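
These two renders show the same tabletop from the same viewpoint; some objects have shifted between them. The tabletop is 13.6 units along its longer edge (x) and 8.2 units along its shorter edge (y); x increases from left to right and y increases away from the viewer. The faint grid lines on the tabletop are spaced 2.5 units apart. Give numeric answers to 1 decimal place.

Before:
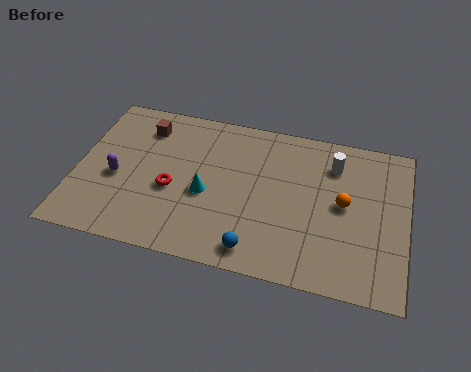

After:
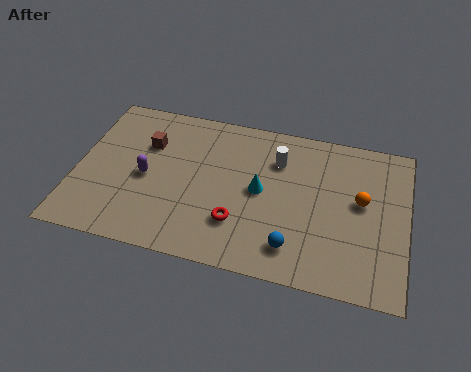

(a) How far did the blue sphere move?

1.6

The blue sphere moved from about (7.6, 1.1) to (9.1, 1.6), a distance of √(1.5² + 0.5²) ≈ 1.6.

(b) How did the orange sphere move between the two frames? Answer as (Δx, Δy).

(0.7, 0.3)

The orange sphere was at about (11.0, 4.3) and moved to about (11.7, 4.6).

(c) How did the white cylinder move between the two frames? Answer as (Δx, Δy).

(-2.3, -0.3)

The white cylinder started near (10.5, 6.3) and ended near (8.2, 6.0).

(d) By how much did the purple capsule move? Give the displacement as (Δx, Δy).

(1.2, 0.3)

The purple capsule started near (1.7, 3.5) and ended near (2.9, 3.8).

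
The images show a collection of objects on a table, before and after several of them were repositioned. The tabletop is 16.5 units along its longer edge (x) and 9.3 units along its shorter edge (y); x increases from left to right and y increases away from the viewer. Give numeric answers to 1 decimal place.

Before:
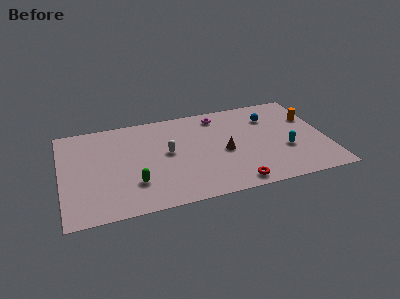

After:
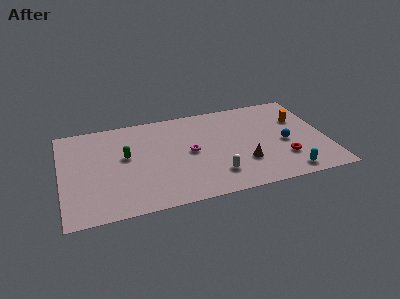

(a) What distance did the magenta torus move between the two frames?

3.8

From (10.0, 7.9) to (8.0, 4.7), the magenta torus covered √(2.0² + 3.2²) ≈ 3.8 units.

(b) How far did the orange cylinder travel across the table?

0.7

The orange cylinder was near (15.7, 6.2) before and (15.0, 6.2) after, so it travelled √(0.7² + 0.0²) ≈ 0.7 units.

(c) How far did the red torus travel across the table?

3.6

The red torus was near (10.5, 1.0) before and (13.7, 2.6) after, so it travelled √(3.2² + 1.6²) ≈ 3.6 units.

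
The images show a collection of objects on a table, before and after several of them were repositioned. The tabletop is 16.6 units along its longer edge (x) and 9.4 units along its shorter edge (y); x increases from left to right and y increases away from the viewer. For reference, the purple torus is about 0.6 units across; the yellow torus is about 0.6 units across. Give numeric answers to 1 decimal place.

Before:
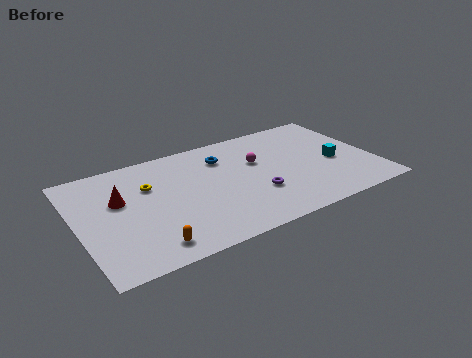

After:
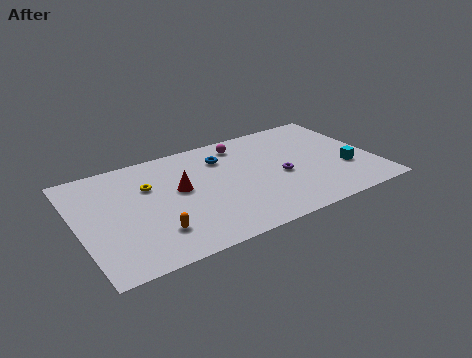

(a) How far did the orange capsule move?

1.0

The orange capsule was near (3.5, 1.4) before and (3.9, 2.3) after, so it travelled √(0.4² + 0.9²) ≈ 1.0 units.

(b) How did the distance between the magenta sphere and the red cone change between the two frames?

-3.1

Before: roughly 7.8 units apart; after: 4.7. That's 3.1 units closer together.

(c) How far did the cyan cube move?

1.0

From (14.4, 4.1) to (14.9, 3.2), the cyan cube covered √(0.5² + 0.9²) ≈ 1.0 units.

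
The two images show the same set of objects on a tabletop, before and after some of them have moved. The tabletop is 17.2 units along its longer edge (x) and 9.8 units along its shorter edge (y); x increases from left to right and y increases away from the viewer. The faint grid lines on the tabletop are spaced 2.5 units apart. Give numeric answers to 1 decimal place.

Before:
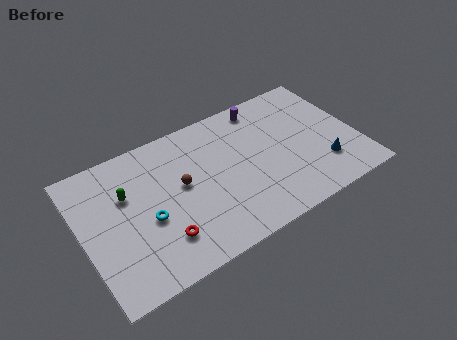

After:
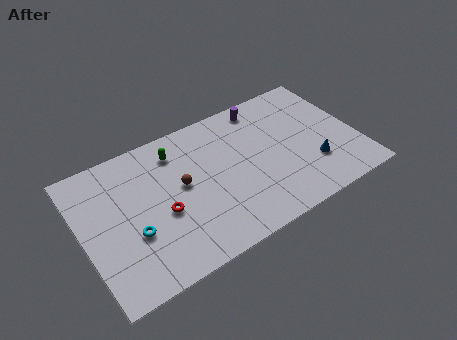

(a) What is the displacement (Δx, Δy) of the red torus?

(0.3, 1.7)

From the two frames, the red torus sits at roughly (4.5, 2.4) before and (4.8, 4.1) after.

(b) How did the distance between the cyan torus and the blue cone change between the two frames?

+0.3

They were about 11.0 units apart before and 11.3 after — 0.3 units further apart.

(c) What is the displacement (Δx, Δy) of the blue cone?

(-0.6, 0.3)

The blue cone was at about (14.8, 2.6) and moved to about (14.2, 2.9).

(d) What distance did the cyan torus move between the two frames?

1.1

The cyan torus was near (3.9, 4.1) before and (2.9, 3.6) after, so it travelled √(1.0² + 0.5²) ≈ 1.1 units.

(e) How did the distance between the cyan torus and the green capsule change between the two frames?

+2.9

The distance was about 2.5 in the first image and 5.4 in the second, so they moved 2.9 units further apart.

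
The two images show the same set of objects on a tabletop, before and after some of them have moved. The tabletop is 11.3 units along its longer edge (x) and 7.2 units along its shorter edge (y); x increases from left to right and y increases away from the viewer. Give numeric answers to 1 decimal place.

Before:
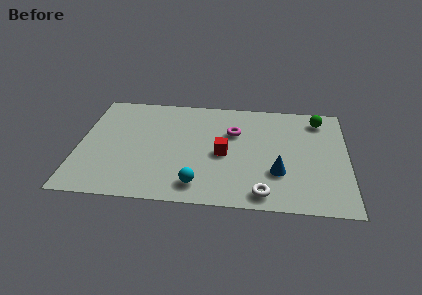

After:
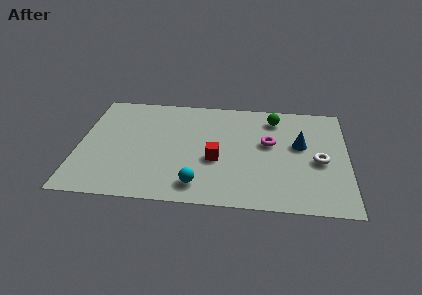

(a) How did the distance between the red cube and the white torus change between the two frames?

+1.4

The distance was about 2.9 in the first image and 4.3 in the second, so they moved 1.4 units further apart.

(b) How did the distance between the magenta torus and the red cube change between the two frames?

+1.0

The distance was about 1.6 in the first image and 2.6 in the second, so they moved 1.0 units further apart.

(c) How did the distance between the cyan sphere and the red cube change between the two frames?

-0.5

They were about 2.3 units apart before and 1.8 after — 0.5 units closer together.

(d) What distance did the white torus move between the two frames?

3.3

The white torus was near (7.8, 0.9) before and (10.1, 3.2) after, so it travelled √(2.3² + 2.3²) ≈ 3.3 units.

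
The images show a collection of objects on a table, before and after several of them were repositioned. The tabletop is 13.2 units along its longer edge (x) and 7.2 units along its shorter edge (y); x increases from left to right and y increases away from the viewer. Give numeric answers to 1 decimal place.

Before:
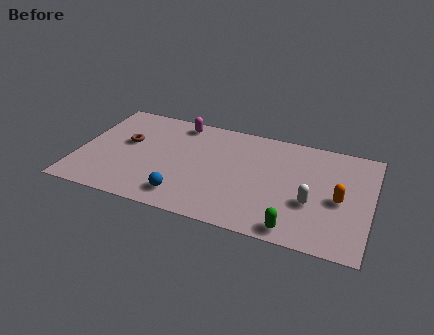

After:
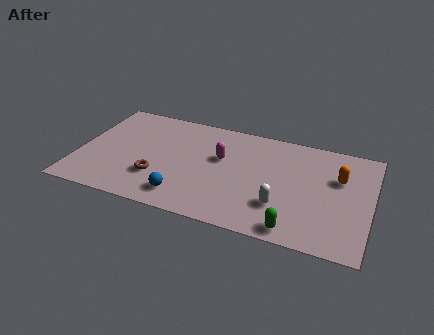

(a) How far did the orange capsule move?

1.4

From (11.8, 3.3) to (11.7, 4.7), the orange capsule covered √(0.1² + 1.4²) ≈ 1.4 units.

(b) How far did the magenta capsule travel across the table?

2.8

The magenta capsule moved from about (4.3, 6.3) to (6.4, 4.4), a distance of √(2.1² + 1.9²) ≈ 2.8.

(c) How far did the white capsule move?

1.4

The white capsule moved from about (10.6, 2.7) to (9.3, 2.1), a distance of √(1.3² + 0.6²) ≈ 1.4.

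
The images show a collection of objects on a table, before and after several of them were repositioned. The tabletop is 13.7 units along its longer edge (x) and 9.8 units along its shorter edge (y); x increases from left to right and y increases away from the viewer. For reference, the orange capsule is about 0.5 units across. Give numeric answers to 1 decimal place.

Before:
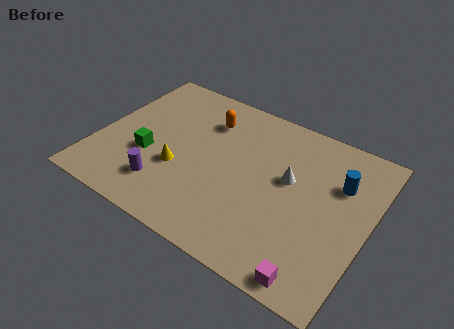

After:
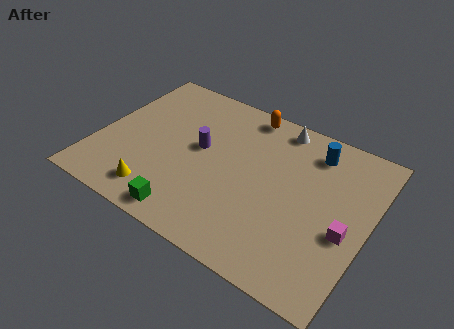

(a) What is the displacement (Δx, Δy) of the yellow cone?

(-0.7, -2.0)

The yellow cone started near (4.3, 3.6) and ended near (3.6, 1.6).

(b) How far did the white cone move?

3.2

From (9.6, 5.7) to (8.6, 8.7), the white cone covered √(1.0² + 3.0²) ≈ 3.2 units.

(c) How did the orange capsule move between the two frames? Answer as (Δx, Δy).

(1.8, 1.4)

The orange capsule was at about (5.1, 7.4) and moved to about (6.9, 8.8).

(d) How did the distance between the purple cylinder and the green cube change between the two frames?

+2.4

They were about 1.9 units apart before and 4.3 after — 2.4 units further apart.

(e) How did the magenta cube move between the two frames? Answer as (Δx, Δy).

(1.0, 3.1)

The magenta cube was at about (11.7, 0.9) and moved to about (12.7, 4.0).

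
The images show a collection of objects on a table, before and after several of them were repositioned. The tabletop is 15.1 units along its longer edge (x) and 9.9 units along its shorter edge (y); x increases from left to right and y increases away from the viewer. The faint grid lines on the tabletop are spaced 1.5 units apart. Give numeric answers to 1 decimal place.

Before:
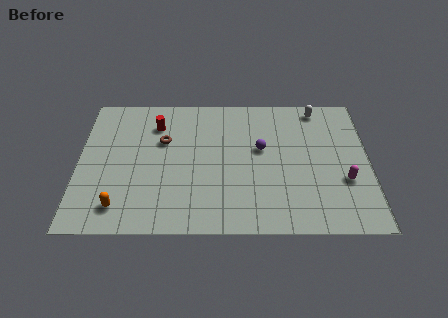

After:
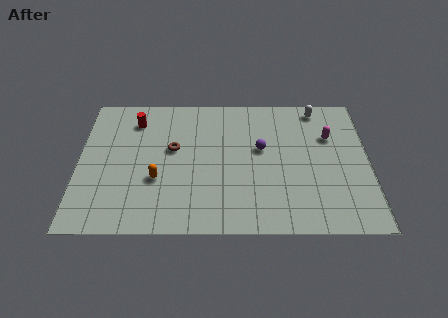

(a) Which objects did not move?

the white capsule and the purple sphere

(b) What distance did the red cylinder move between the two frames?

1.1

The red cylinder was near (4.0, 7.6) before and (2.9, 7.9) after, so it travelled √(1.1² + 0.3²) ≈ 1.1 units.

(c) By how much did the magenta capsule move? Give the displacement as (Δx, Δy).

(-0.7, 3.2)

The magenta capsule was at about (13.8, 3.5) and moved to about (13.1, 6.7).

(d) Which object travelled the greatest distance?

the magenta capsule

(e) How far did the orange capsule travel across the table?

2.7

The orange capsule was near (2.2, 1.7) before and (4.1, 3.6) after, so it travelled √(1.9² + 1.9²) ≈ 2.7 units.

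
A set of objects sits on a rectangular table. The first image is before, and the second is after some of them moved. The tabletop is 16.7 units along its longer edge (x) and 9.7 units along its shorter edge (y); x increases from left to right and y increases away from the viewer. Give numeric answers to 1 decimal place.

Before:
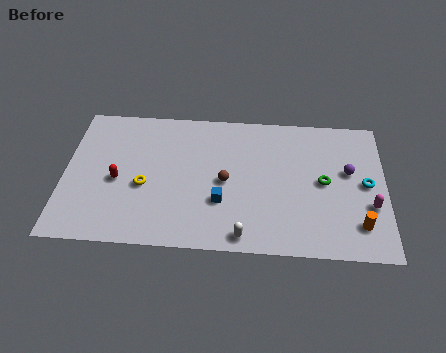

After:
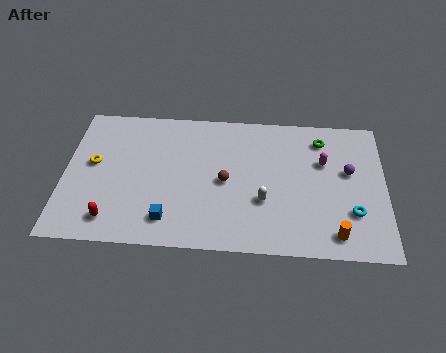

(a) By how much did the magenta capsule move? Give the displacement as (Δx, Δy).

(-2.4, 2.9)

From the two frames, the magenta capsule sits at roughly (15.9, 3.4) before and (13.5, 6.3) after.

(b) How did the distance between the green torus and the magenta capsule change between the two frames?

-1.2

The distance was about 2.8 in the first image and 1.6 in the second, so they moved 1.2 units closer together.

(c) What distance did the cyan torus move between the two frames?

2.1

The cyan torus was near (15.7, 4.9) before and (15.0, 2.9) after, so it travelled √(0.7² + 2.0²) ≈ 2.1 units.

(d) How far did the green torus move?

3.0

From (13.5, 4.9) to (13.4, 7.9), the green torus covered √(0.1² + 3.0²) ≈ 3.0 units.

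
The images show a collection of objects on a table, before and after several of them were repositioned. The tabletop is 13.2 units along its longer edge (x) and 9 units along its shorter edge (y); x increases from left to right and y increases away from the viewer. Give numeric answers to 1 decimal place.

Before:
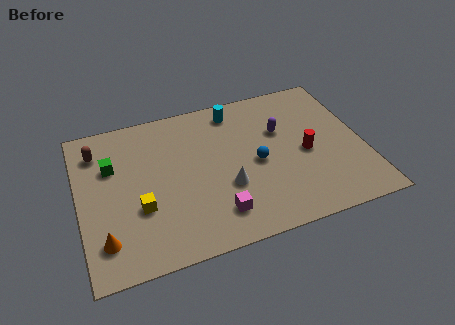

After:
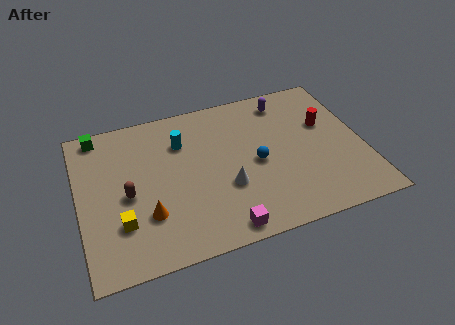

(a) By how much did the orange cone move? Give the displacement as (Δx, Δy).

(2.0, 0.8)

The orange cone was at about (1.0, 1.9) and moved to about (3.0, 2.7).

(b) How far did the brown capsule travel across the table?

3.2

The brown capsule moved from about (1.0, 7.1) to (2.2, 4.1), a distance of √(1.2² + 3.0²) ≈ 3.2.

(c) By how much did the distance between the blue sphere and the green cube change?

+1.3

Before: roughly 6.8 units apart; after: 8.1. That's 1.3 units further apart.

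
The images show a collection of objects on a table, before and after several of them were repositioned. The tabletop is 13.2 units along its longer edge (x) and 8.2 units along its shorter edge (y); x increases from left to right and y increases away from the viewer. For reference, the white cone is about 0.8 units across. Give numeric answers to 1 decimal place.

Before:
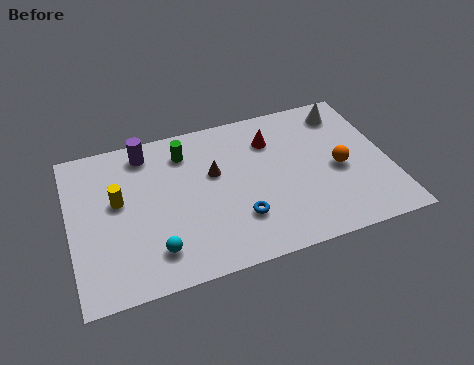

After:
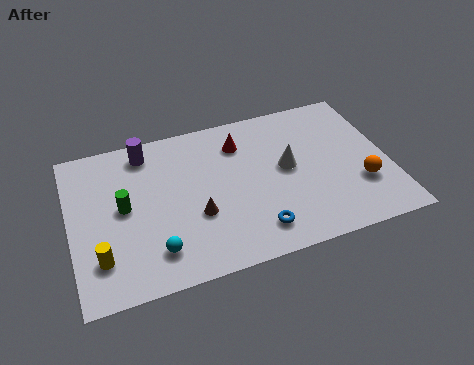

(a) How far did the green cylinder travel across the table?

3.5

The green cylinder was near (4.9, 6.5) before and (2.2, 4.3) after, so it travelled √(2.7² + 2.2²) ≈ 3.5 units.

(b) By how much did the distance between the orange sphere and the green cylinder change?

+3.0

Before: roughly 6.8 units apart; after: 9.8. That's 3.0 units further apart.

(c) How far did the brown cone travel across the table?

2.2

The brown cone moved from about (6.0, 5.0) to (5.1, 3.0), a distance of √(0.9² + 2.0²) ≈ 2.2.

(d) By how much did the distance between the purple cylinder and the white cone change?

-2.1

They were about 8.4 units apart before and 6.3 after — 2.1 units closer together.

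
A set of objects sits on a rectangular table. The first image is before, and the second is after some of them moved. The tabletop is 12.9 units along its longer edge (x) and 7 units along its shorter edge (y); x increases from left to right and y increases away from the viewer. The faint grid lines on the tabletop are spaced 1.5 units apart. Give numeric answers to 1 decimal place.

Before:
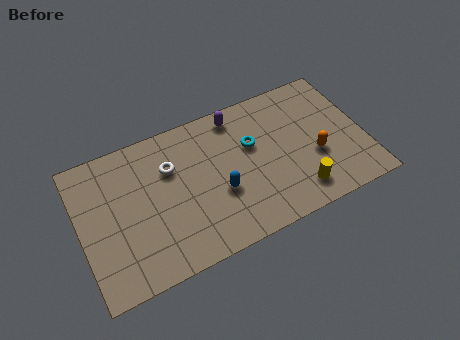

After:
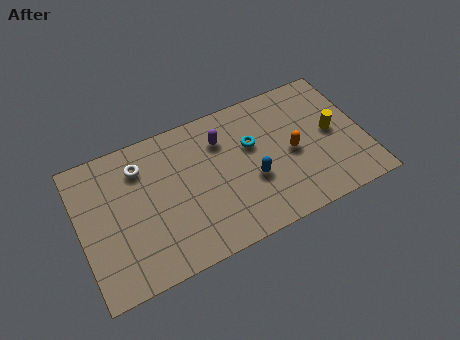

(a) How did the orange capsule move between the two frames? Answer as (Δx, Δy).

(-1.0, 0.6)

The orange capsule started near (10.6, 2.7) and ended near (9.6, 3.3).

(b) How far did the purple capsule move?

1.2

The purple capsule was near (7.4, 6.1) before and (6.6, 5.2) after, so it travelled √(0.8² + 0.9²) ≈ 1.2 units.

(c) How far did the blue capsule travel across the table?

1.5

The blue capsule moved from about (6.2, 2.7) to (7.7, 2.7), a distance of √(1.5² + 0.0²) ≈ 1.5.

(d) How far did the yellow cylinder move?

3.0

The yellow cylinder was near (9.6, 1.3) before and (11.5, 3.6) after, so it travelled √(1.9² + 2.3²) ≈ 3.0 units.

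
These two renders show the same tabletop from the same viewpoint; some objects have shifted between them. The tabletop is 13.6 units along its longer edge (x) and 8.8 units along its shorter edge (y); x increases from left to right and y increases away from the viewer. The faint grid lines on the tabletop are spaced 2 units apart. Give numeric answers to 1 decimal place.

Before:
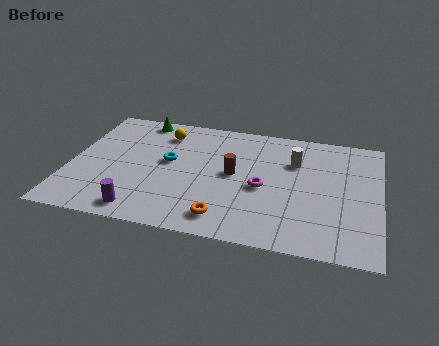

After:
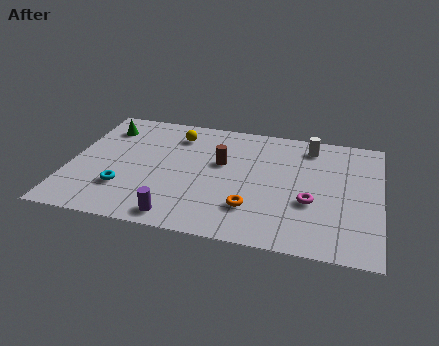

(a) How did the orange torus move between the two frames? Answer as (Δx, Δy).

(1.1, 0.9)

The orange torus was at about (7.0, 1.4) and moved to about (8.1, 2.3).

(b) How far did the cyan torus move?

3.0

From (4.3, 4.9) to (2.5, 2.5), the cyan torus covered √(1.8² + 2.4²) ≈ 3.0 units.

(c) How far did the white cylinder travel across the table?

1.4

The white cylinder was near (9.8, 6.1) before and (10.4, 7.4) after, so it travelled √(0.6² + 1.3²) ≈ 1.4 units.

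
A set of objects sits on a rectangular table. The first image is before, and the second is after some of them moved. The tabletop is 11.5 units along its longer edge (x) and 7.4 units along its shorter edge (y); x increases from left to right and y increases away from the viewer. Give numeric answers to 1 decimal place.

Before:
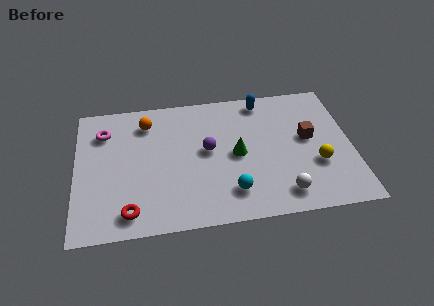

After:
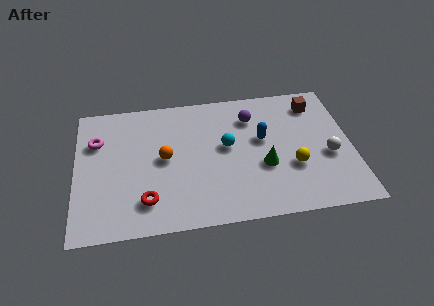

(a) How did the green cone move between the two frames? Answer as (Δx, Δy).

(1.1, -0.8)

From the two frames, the green cone sits at roughly (6.7, 3.6) before and (7.8, 2.8) after.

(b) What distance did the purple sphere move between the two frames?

2.5

The purple sphere was near (5.5, 4.0) before and (7.4, 5.6) after, so it travelled √(1.9² + 1.6²) ≈ 2.5 units.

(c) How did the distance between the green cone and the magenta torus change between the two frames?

+1.4

Before: roughly 5.9 units apart; after: 7.3. That's 1.4 units further apart.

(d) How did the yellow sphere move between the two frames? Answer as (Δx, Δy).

(-1.0, 0.0)

The yellow sphere started near (10.0, 2.6) and ended near (9.0, 2.6).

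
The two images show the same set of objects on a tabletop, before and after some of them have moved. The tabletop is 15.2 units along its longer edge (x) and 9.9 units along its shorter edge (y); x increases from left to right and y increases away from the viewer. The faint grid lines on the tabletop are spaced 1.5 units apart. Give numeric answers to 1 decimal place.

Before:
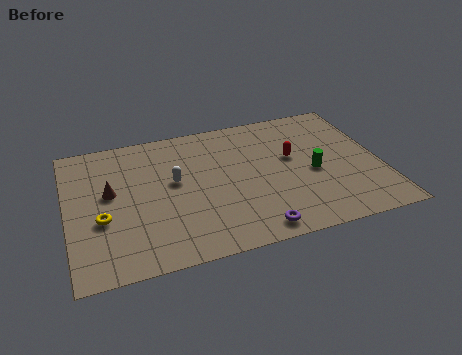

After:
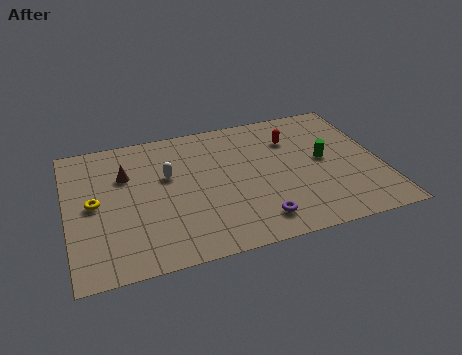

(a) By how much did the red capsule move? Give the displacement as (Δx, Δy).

(0.1, 1.4)

From the two frames, the red capsule sits at roughly (11.0, 5.8) before and (11.1, 7.2) after.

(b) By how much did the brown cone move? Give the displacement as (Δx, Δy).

(0.8, 1.1)

From the two frames, the brown cone sits at roughly (2.1, 5.6) before and (2.9, 6.7) after.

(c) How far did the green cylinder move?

1.0

The green cylinder moved from about (11.9, 4.4) to (12.5, 5.2), a distance of √(0.6² + 0.8²) ≈ 1.0.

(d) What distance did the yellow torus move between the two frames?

1.2

The yellow torus was near (1.6, 3.8) before and (1.3, 5.0) after, so it travelled √(0.3² + 1.2²) ≈ 1.2 units.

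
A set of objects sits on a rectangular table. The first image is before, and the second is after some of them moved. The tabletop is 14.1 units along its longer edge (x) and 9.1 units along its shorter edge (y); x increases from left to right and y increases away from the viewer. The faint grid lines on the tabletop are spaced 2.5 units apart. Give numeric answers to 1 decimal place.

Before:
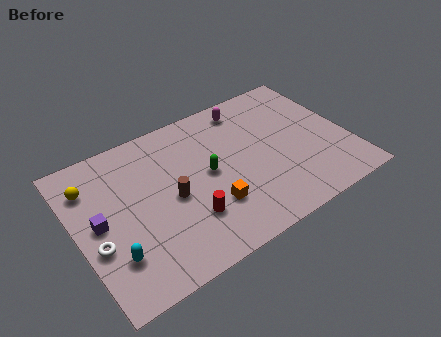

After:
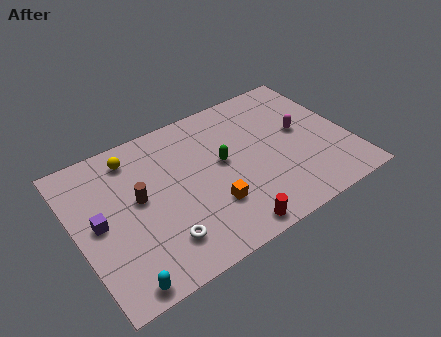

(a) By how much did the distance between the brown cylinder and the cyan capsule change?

+0.7

The distance was about 3.8 in the first image and 4.5 in the second, so they moved 0.7 units further apart.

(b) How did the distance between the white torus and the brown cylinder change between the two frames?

-1.0

Before: roughly 4.1 units apart; after: 3.1. That's 1.0 units closer together.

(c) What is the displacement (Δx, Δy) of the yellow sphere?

(2.3, 0.7)

From the two frames, the yellow sphere sits at roughly (1.0, 6.9) before and (3.3, 7.6) after.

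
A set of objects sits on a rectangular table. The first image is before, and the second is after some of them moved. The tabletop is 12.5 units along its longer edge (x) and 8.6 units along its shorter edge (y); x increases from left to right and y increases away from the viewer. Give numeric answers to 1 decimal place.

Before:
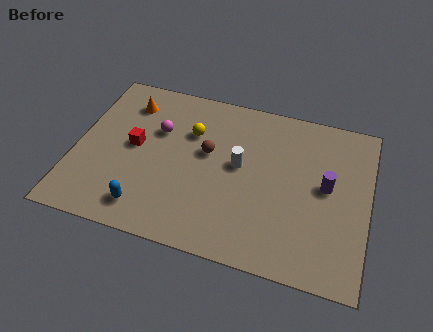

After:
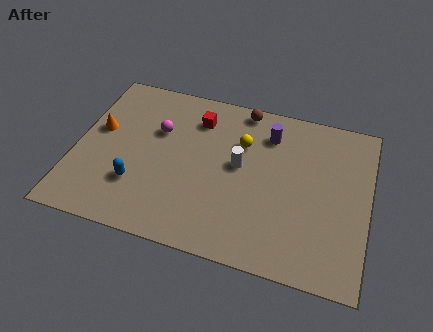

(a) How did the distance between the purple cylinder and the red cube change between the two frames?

-5.1

Before: roughly 8.2 units apart; after: 3.1. That's 5.1 units closer together.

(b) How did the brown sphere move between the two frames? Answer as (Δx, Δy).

(1.3, 2.8)

From the two frames, the brown sphere sits at roughly (5.6, 5.0) before and (6.9, 7.8) after.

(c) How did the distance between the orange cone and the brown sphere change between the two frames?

+2.6

The distance was about 4.0 in the first image and 6.6 in the second, so they moved 2.6 units further apart.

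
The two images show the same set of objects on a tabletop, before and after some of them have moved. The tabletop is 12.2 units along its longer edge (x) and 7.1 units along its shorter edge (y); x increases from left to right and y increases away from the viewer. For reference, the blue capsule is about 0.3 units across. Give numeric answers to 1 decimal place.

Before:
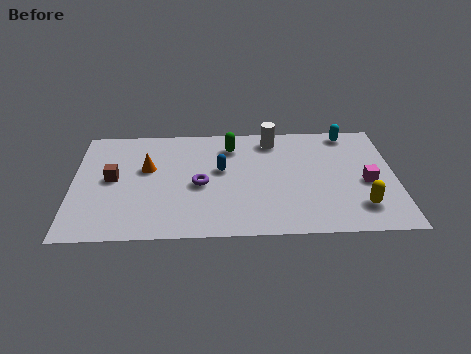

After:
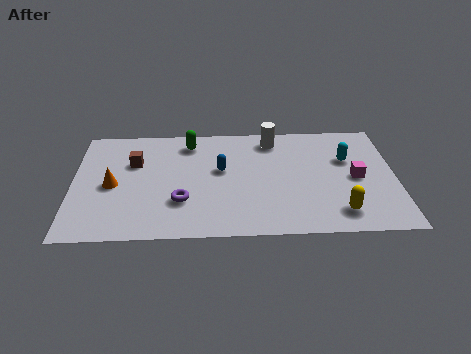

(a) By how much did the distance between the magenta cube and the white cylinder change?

-0.5

Before: roughly 4.5 units apart; after: 4.0. That's 0.5 units closer together.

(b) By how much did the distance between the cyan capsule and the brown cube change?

-1.3

They were about 9.4 units apart before and 8.1 after — 1.3 units closer together.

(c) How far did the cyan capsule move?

1.7

The cyan capsule was near (10.5, 6.3) before and (10.4, 4.6) after, so it travelled √(0.1² + 1.7²) ≈ 1.7 units.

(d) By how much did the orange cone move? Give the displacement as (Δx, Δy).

(-1.3, -1.0)

The orange cone was at about (2.8, 4.3) and moved to about (1.5, 3.3).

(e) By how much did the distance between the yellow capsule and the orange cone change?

+0.3

The distance was about 8.4 in the first image and 8.7 in the second, so they moved 0.3 units further apart.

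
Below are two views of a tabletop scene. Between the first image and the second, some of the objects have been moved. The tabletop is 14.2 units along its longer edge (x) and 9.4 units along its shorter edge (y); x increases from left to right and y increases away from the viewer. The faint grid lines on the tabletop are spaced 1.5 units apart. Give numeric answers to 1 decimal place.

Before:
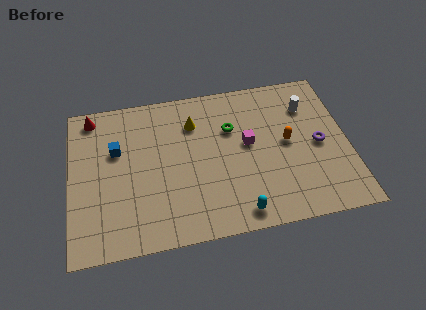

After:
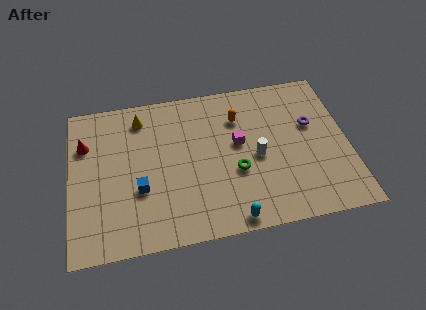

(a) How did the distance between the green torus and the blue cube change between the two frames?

-1.0

They were about 5.9 units apart before and 4.9 after — 1.0 units closer together.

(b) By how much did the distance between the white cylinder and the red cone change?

-2.2

They were about 11.2 units apart before and 9.0 after — 2.2 units closer together.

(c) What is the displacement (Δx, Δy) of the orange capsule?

(-2.4, 2.0)

From the two frames, the orange capsule sits at roughly (11.1, 4.9) before and (8.7, 6.9) after.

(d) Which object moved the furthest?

the white cylinder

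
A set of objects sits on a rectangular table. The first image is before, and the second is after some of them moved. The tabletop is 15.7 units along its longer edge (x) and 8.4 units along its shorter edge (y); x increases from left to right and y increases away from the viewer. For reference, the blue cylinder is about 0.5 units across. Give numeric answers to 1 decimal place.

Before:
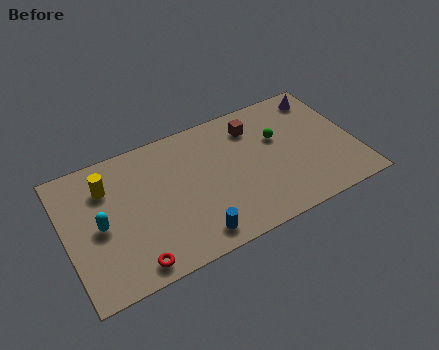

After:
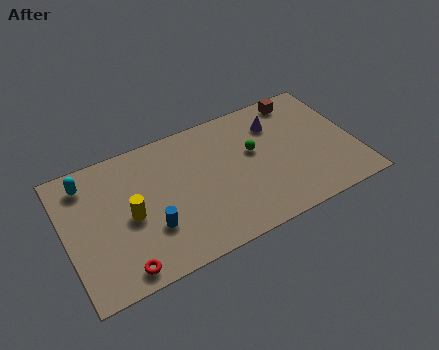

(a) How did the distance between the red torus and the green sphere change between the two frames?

-0.8

They were about 9.5 units apart before and 8.7 after — 0.8 units closer together.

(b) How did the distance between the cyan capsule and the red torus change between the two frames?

+2.7

Before: roughly 3.3 units apart; after: 6.0. That's 2.7 units further apart.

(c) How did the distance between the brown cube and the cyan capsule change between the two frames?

+2.7

Before: roughly 9.1 units apart; after: 11.8. That's 2.7 units further apart.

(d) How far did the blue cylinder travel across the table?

2.6

The blue cylinder was near (6.5, 1.2) before and (4.4, 2.7) after, so it travelled √(2.1² + 1.5²) ≈ 2.6 units.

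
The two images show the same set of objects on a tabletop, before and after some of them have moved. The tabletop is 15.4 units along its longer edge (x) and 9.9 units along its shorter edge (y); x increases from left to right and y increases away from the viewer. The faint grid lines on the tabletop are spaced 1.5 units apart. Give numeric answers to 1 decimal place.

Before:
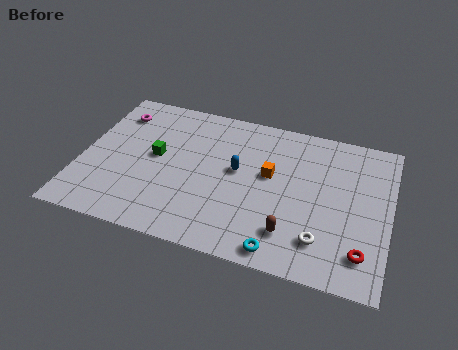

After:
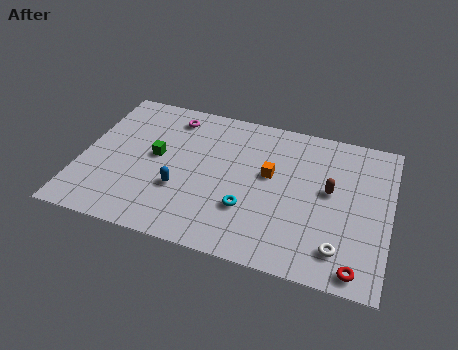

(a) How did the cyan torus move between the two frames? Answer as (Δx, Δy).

(-1.8, 2.1)

From the two frames, the cyan torus sits at roughly (10.3, 1.0) before and (8.5, 3.1) after.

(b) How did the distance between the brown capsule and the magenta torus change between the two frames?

-2.2

They were about 10.9 units apart before and 8.7 after — 2.2 units closer together.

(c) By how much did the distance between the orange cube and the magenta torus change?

-2.5

They were about 8.3 units apart before and 5.8 after — 2.5 units closer together.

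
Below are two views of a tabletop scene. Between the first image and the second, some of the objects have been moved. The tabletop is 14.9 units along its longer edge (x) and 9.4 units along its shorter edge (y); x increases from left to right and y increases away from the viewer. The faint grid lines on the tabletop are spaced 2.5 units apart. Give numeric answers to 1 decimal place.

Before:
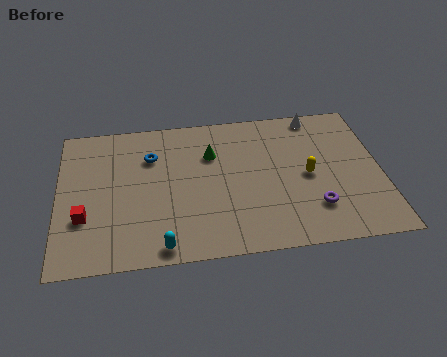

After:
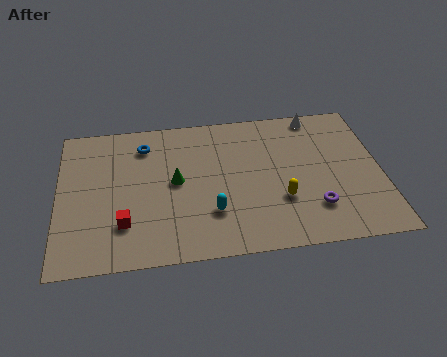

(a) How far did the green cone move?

2.3

The green cone moved from about (7.1, 6.5) to (5.4, 4.9), a distance of √(1.7² + 1.6²) ≈ 2.3.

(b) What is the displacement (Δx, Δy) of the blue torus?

(-0.3, 0.8)

From the two frames, the blue torus sits at roughly (4.3, 6.7) before and (4.0, 7.5) after.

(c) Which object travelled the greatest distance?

the cyan capsule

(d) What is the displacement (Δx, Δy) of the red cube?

(1.8, -0.6)

The red cube was at about (1.2, 3.1) and moved to about (3.0, 2.5).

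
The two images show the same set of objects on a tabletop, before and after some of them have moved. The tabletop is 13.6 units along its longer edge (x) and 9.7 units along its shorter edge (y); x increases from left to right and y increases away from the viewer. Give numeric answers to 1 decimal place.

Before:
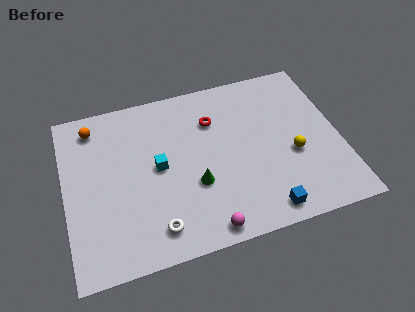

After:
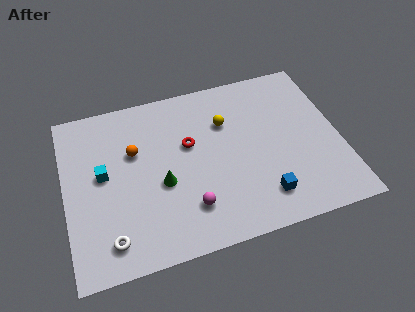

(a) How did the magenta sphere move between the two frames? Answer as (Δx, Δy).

(-0.7, 1.4)

The magenta sphere started near (6.6, 0.9) and ended near (5.9, 2.3).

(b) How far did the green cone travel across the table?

1.7

From (6.3, 3.5) to (4.7, 4.0), the green cone covered √(1.6² + 0.5²) ≈ 1.7 units.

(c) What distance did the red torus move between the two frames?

1.7

From (7.5, 7.0) to (6.2, 5.9), the red torus covered √(1.3² + 1.1²) ≈ 1.7 units.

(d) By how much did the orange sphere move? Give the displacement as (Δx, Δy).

(1.9, -2.0)

The orange sphere was at about (1.6, 8.2) and moved to about (3.5, 6.2).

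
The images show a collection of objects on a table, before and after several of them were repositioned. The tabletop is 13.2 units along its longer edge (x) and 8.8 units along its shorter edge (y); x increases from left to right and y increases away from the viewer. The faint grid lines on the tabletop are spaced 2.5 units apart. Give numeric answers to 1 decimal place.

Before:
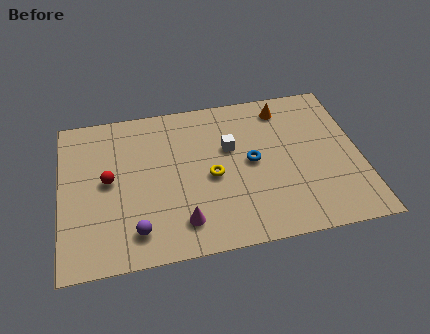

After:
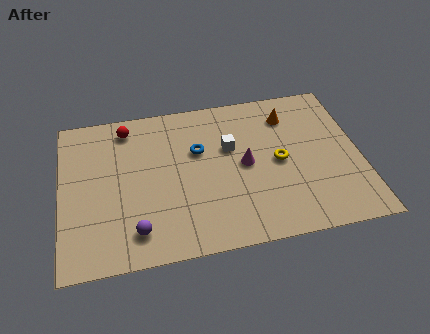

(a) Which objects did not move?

the white cube and the purple sphere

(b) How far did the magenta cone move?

4.0

The magenta cone moved from about (5.2, 1.7) to (8.1, 4.4), a distance of √(2.9² + 2.7²) ≈ 4.0.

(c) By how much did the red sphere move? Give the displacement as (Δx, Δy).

(0.9, 2.9)

The red sphere was at about (2.1, 4.6) and moved to about (3.0, 7.5).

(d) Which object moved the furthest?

the magenta cone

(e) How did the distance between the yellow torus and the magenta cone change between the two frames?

-1.2

Before: roughly 2.7 units apart; after: 1.5. That's 1.2 units closer together.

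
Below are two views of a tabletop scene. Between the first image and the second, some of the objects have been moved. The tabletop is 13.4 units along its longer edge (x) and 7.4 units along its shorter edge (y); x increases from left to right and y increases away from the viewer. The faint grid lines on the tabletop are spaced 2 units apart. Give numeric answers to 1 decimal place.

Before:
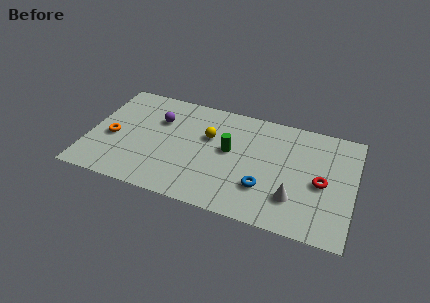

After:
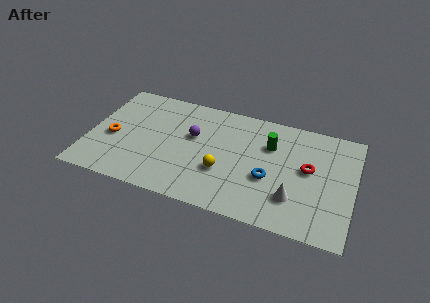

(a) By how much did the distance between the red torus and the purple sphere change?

-2.7

Before: roughly 8.6 units apart; after: 5.9. That's 2.7 units closer together.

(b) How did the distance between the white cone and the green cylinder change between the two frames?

-0.6

They were about 4.0 units apart before and 3.4 after — 0.6 units closer together.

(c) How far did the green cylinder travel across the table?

2.2

From (7.1, 4.1) to (9.1, 5.1), the green cylinder covered √(2.0² + 1.0²) ≈ 2.2 units.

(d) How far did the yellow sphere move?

2.3

The yellow sphere was near (6.0, 4.7) before and (6.9, 2.6) after, so it travelled √(0.9² + 2.1²) ≈ 2.3 units.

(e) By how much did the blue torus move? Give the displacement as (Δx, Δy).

(0.2, 0.7)

The blue torus was at about (9.0, 2.2) and moved to about (9.2, 2.9).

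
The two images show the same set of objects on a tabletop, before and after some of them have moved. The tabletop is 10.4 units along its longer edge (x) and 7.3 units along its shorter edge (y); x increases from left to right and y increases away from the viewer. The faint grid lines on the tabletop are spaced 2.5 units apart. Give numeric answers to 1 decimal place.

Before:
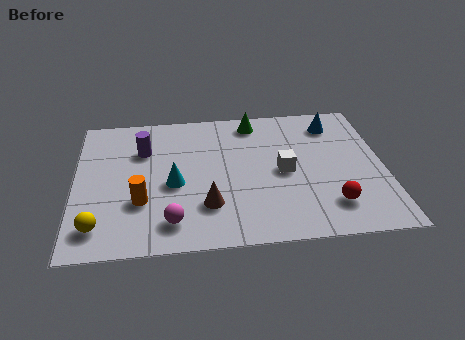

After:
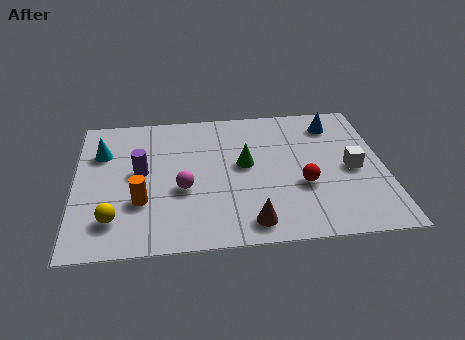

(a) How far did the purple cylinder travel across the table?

1.2

The purple cylinder was near (2.3, 5.1) before and (2.2, 3.9) after, so it travelled √(0.1² + 1.2²) ≈ 1.2 units.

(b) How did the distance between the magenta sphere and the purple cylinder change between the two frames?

-2.2

Before: roughly 3.9 units apart; after: 1.7. That's 2.2 units closer together.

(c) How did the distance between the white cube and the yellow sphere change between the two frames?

+1.6

They were about 6.6 units apart before and 8.2 after — 1.6 units further apart.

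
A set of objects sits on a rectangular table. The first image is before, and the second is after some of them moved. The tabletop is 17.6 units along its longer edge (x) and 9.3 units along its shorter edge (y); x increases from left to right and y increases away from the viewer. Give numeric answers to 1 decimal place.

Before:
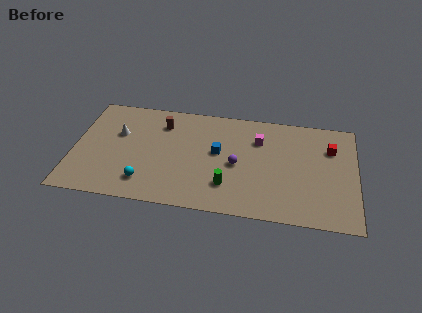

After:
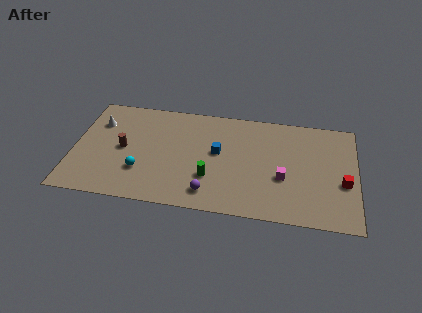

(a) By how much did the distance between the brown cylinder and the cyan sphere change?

-3.2

They were about 5.4 units apart before and 2.2 after — 3.2 units closer together.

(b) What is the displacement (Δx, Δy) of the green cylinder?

(-1.1, 0.5)

The green cylinder was at about (9.7, 2.4) and moved to about (8.6, 2.9).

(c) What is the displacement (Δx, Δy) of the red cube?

(0.8, -2.9)

The red cube was at about (16.0, 6.6) and moved to about (16.8, 3.7).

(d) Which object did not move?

the blue cube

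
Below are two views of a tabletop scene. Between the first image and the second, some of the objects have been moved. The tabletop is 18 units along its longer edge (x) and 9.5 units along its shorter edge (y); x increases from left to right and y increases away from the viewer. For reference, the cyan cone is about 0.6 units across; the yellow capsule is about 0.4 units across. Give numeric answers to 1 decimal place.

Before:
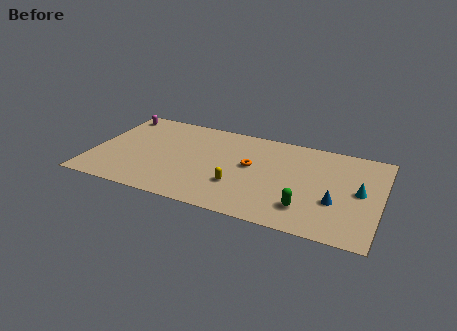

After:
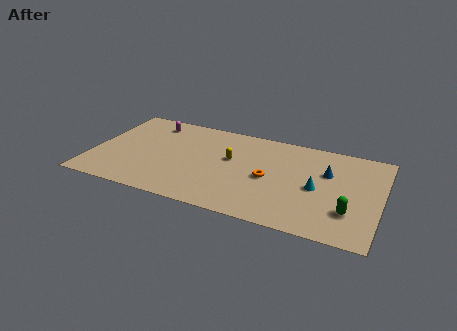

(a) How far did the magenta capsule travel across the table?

2.3

The magenta capsule moved from about (1.0, 8.2) to (3.3, 7.9), a distance of √(2.3² + 0.3²) ≈ 2.3.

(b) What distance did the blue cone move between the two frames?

2.9

The blue cone was near (15.3, 3.4) before and (14.6, 6.2) after, so it travelled √(0.7² + 2.8²) ≈ 2.9 units.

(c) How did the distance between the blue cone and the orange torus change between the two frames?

-1.8

They were about 5.7 units apart before and 3.9 after — 1.8 units closer together.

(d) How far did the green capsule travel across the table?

2.6

The green capsule was near (13.6, 2.2) before and (16.2, 2.7) after, so it travelled √(2.6² + 0.5²) ≈ 2.6 units.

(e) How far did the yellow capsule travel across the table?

2.7

The yellow capsule was near (9.3, 3.0) before and (8.6, 5.6) after, so it travelled √(0.7² + 2.6²) ≈ 2.7 units.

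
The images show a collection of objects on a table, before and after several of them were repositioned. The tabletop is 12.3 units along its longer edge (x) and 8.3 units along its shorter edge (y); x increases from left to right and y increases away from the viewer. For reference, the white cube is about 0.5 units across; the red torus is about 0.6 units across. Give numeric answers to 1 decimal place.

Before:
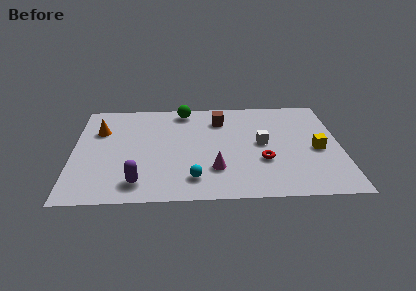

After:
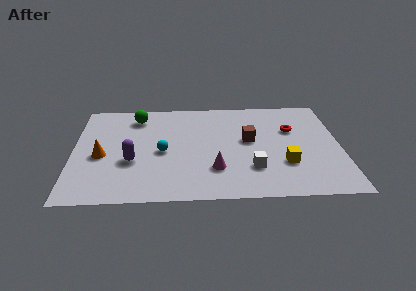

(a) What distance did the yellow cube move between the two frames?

1.9

The yellow cube was near (11.2, 3.7) before and (9.7, 2.6) after, so it travelled √(1.5² + 1.1²) ≈ 1.9 units.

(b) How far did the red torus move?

2.9

The red torus was near (8.7, 2.9) before and (10.1, 5.4) after, so it travelled √(1.4² + 2.5²) ≈ 2.9 units.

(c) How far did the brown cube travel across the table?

2.2

The brown cube was near (6.8, 6.4) before and (8.1, 4.6) after, so it travelled √(1.3² + 1.8²) ≈ 2.2 units.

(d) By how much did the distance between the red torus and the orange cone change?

+1.0

The distance was about 8.0 in the first image and 9.0 in the second, so they moved 1.0 units further apart.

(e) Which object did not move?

the magenta cone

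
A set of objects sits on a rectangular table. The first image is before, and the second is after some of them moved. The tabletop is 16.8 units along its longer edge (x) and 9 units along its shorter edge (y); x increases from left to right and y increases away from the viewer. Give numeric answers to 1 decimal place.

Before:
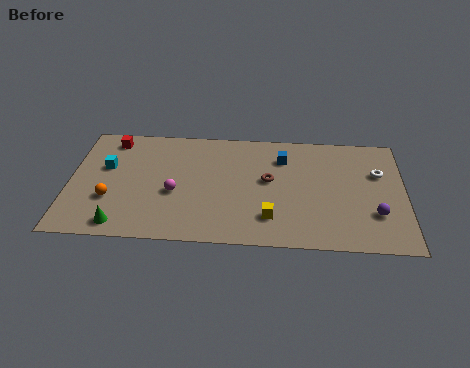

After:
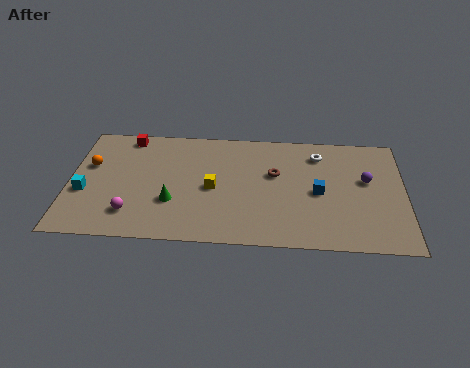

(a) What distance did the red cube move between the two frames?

0.9

From (2.0, 7.7) to (2.8, 8.0), the red cube covered √(0.8² + 0.3²) ≈ 0.9 units.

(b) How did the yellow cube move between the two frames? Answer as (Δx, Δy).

(-2.9, 2.1)

The yellow cube was at about (10.1, 2.1) and moved to about (7.2, 4.2).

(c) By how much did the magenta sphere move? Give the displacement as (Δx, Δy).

(-2.1, -1.7)

The magenta sphere was at about (5.3, 3.7) and moved to about (3.2, 2.0).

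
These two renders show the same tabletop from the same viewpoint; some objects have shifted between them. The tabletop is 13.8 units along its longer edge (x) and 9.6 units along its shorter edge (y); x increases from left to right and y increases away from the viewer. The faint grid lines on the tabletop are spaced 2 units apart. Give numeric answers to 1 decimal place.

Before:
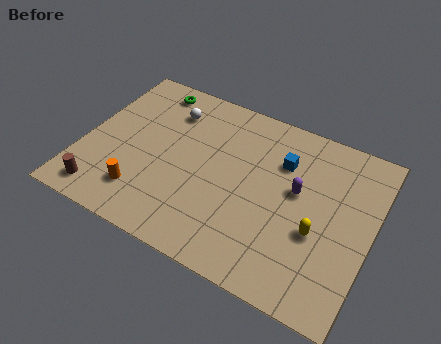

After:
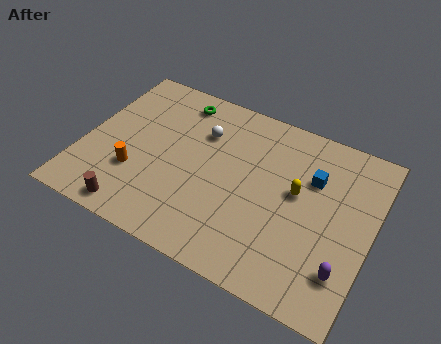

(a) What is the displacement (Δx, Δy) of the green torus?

(1.4, -0.2)

From the two frames, the green torus sits at roughly (2.6, 8.4) before and (4.0, 8.2) after.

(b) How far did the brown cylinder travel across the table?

1.6

The brown cylinder was near (1.4, 1.3) before and (3.0, 1.0) after, so it travelled √(1.6² + 0.3²) ≈ 1.6 units.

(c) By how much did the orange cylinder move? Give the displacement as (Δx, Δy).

(-0.5, 1.0)

From the two frames, the orange cylinder sits at roughly (3.2, 2.1) before and (2.7, 3.1) after.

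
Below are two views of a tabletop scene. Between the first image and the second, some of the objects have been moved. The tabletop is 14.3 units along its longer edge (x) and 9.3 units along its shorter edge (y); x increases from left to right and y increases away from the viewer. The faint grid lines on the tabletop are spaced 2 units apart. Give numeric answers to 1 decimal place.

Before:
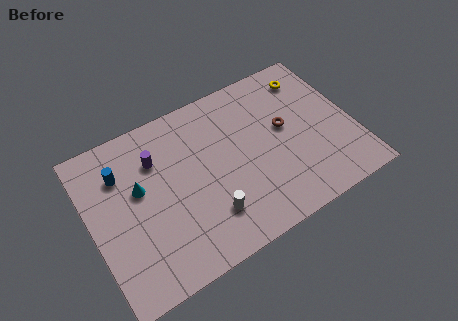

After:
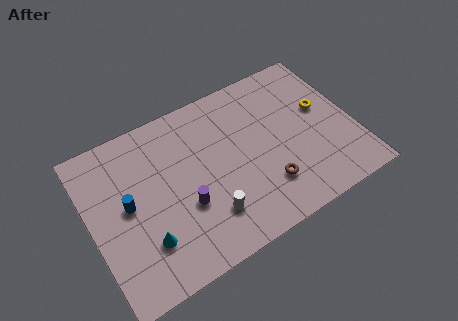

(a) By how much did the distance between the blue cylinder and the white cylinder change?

-1.3

They were about 6.1 units apart before and 4.8 after — 1.3 units closer together.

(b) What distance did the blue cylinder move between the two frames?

1.9

From (1.9, 6.8) to (2.0, 4.9), the blue cylinder covered √(0.1² + 1.9²) ≈ 1.9 units.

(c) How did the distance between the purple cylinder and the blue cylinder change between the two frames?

+1.4

Before: roughly 1.9 units apart; after: 3.3. That's 1.4 units further apart.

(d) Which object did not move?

the white cylinder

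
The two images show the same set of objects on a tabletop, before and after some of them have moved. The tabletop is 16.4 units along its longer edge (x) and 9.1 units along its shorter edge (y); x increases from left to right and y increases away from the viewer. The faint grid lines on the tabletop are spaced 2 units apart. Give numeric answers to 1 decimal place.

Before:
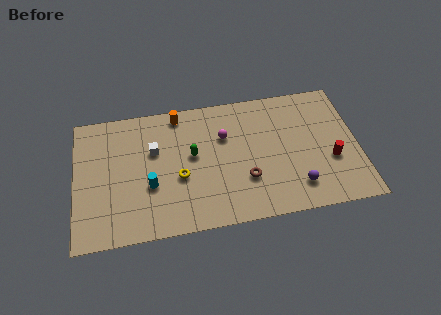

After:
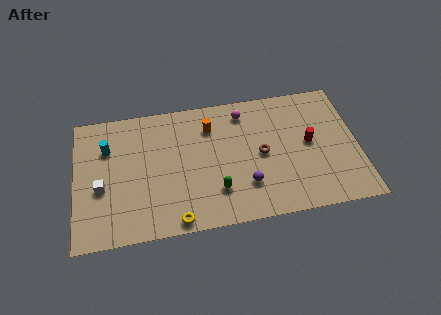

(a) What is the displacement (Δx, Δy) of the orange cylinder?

(1.8, -1.2)

The orange cylinder was at about (6.1, 8.1) and moved to about (7.9, 6.9).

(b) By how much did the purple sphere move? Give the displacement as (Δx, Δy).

(-2.9, 0.6)

The purple sphere started near (12.7, 1.9) and ended near (9.8, 2.5).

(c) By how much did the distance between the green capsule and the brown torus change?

-0.3

Before: roughly 3.7 units apart; after: 3.4. That's 0.3 units closer together.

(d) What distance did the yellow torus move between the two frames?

2.9

The yellow torus was near (6.0, 3.7) before and (5.7, 0.8) after, so it travelled √(0.3² + 2.9²) ≈ 2.9 units.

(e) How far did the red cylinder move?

1.8

From (14.8, 3.4) to (13.6, 4.8), the red cylinder covered √(1.2² + 1.4²) ≈ 1.8 units.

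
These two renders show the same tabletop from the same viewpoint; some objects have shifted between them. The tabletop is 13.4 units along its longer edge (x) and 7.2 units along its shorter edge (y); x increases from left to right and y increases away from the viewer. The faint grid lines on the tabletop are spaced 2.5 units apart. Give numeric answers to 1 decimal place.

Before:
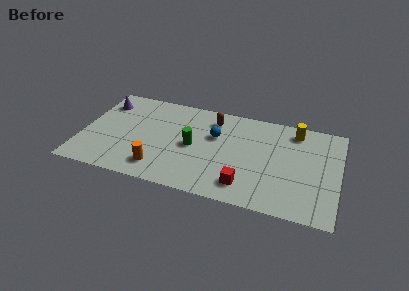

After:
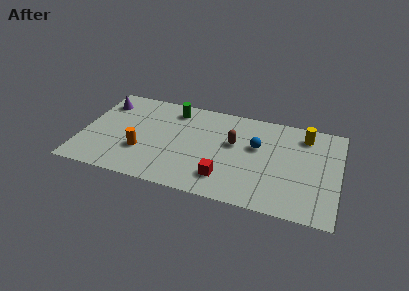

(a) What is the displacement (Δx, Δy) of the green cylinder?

(-1.2, 2.5)

From the two frames, the green cylinder sits at roughly (5.8, 3.5) before and (4.6, 6.0) after.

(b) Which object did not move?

the purple cone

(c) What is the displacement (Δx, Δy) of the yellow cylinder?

(0.5, -0.2)

The yellow cylinder started near (11.0, 6.1) and ended near (11.5, 5.9).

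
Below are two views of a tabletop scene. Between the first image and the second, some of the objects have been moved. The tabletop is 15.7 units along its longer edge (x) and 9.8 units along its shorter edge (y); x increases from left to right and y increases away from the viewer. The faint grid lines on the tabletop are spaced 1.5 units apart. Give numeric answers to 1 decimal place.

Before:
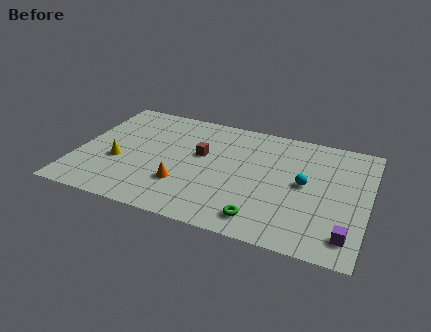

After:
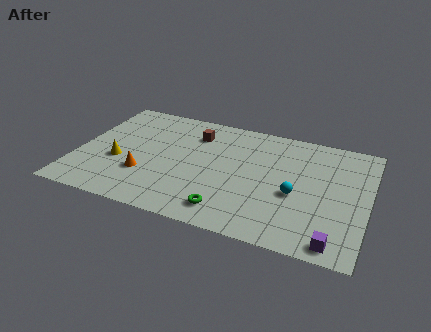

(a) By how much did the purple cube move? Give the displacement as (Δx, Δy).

(-0.6, -0.7)

From the two frames, the purple cube sits at roughly (14.8, 1.7) before and (14.2, 1.0) after.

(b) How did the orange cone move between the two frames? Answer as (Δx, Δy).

(-2.1, 0.2)

From the two frames, the orange cone sits at roughly (5.9, 2.9) before and (3.8, 3.1) after.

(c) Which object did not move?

the yellow cone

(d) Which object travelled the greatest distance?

the orange cone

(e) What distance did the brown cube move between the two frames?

1.8

The brown cube moved from about (6.6, 5.8) to (6.1, 7.5), a distance of √(0.5² + 1.7²) ≈ 1.8.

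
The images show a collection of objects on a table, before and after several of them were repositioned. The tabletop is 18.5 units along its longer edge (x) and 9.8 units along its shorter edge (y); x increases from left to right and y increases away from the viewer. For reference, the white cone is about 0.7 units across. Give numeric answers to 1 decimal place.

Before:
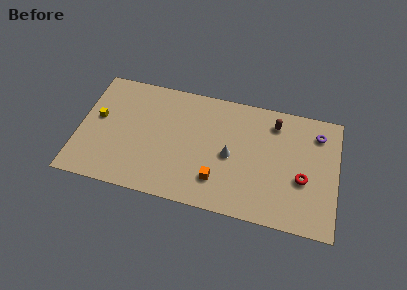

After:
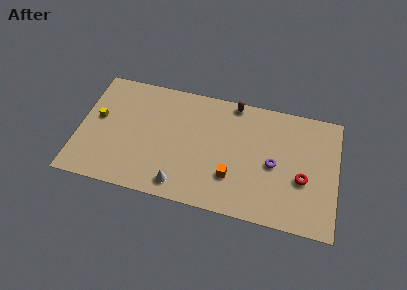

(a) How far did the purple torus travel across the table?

4.4

The purple torus moved from about (17.0, 7.8) to (14.0, 4.6), a distance of √(3.0² + 3.2²) ≈ 4.4.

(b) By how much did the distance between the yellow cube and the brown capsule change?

-2.6

They were about 12.8 units apart before and 10.2 after — 2.6 units closer together.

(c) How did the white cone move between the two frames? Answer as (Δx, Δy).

(-3.4, -3.2)

From the two frames, the white cone sits at roughly (10.9, 4.6) before and (7.5, 1.4) after.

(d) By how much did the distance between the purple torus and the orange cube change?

-5.4

The distance was about 8.8 in the first image and 3.4 in the second, so they moved 5.4 units closer together.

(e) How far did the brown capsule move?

3.2

The brown capsule was near (13.9, 8.0) before and (10.9, 9.0) after, so it travelled √(3.0² + 1.0²) ≈ 3.2 units.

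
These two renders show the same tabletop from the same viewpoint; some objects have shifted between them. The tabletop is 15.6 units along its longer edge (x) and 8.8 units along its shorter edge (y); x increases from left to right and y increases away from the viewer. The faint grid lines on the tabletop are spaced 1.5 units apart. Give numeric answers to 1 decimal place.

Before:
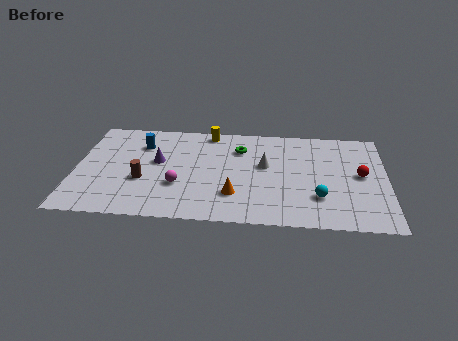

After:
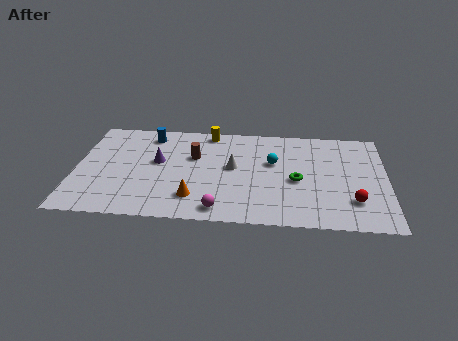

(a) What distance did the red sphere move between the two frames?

2.3

The red sphere moved from about (14.3, 4.6) to (13.9, 2.3), a distance of √(0.4² + 2.3²) ≈ 2.3.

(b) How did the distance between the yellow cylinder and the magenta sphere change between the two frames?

+1.7

Before: roughly 5.1 units apart; after: 6.8. That's 1.7 units further apart.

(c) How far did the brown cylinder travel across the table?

3.4

The brown cylinder was near (3.4, 3.3) before and (5.9, 5.6) after, so it travelled √(2.5² + 2.3²) ≈ 3.4 units.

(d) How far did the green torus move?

3.9

The green torus moved from about (8.2, 6.5) to (11.1, 3.9), a distance of √(2.9² + 2.6²) ≈ 3.9.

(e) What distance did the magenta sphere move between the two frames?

2.8

The magenta sphere was near (5.2, 3.0) before and (7.3, 1.1) after, so it travelled √(2.1² + 1.9²) ≈ 2.8 units.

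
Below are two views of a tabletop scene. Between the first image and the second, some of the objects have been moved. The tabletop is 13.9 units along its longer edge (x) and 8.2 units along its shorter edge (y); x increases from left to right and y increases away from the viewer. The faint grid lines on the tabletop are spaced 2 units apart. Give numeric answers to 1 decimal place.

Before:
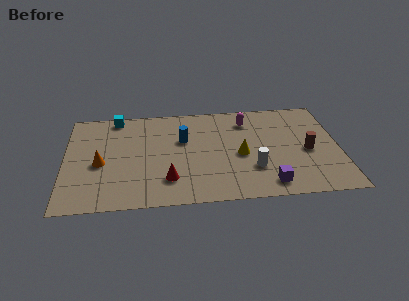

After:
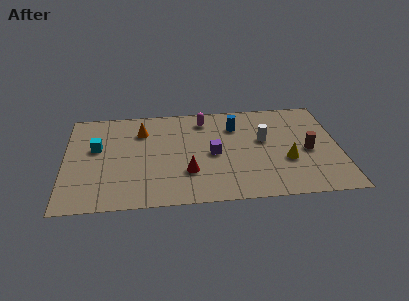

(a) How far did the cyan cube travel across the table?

2.7

The cyan cube moved from about (2.6, 7.4) to (1.6, 4.9), a distance of √(1.0² + 2.5²) ≈ 2.7.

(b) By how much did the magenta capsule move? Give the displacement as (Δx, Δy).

(-2.2, 0.3)

The magenta capsule started near (9.3, 6.5) and ended near (7.1, 6.8).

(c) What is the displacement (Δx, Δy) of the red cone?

(1.0, 0.5)

The red cone was at about (5.2, 2.0) and moved to about (6.2, 2.5).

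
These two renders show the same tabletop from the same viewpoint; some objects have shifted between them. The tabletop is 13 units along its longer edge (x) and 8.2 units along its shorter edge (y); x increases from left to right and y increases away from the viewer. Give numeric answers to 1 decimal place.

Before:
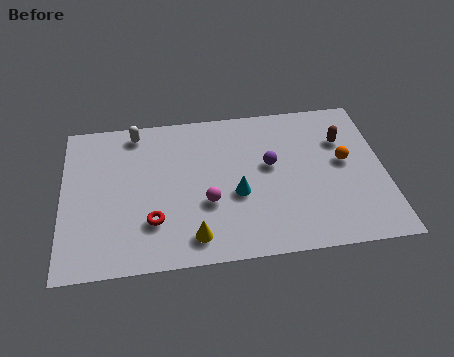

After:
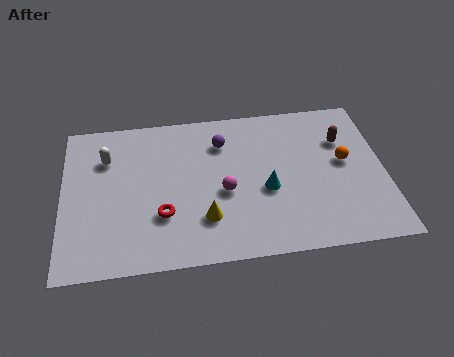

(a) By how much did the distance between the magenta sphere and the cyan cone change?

+0.5

They were about 1.2 units apart before and 1.7 after — 0.5 units further apart.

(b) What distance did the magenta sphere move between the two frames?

0.9

The magenta sphere moved from about (5.8, 3.0) to (6.5, 3.5), a distance of √(0.7² + 0.5²) ≈ 0.9.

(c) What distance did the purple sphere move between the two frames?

2.4

The purple sphere moved from about (8.4, 4.7) to (6.5, 6.2), a distance of √(1.9² + 1.5²) ≈ 2.4.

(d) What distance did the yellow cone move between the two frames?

1.0

The yellow cone moved from about (5.2, 1.3) to (5.7, 2.2), a distance of √(0.5² + 0.9²) ≈ 1.0.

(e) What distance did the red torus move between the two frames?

0.5

The red torus was near (3.6, 2.3) before and (4.0, 2.6) after, so it travelled √(0.4² + 0.3²) ≈ 0.5 units.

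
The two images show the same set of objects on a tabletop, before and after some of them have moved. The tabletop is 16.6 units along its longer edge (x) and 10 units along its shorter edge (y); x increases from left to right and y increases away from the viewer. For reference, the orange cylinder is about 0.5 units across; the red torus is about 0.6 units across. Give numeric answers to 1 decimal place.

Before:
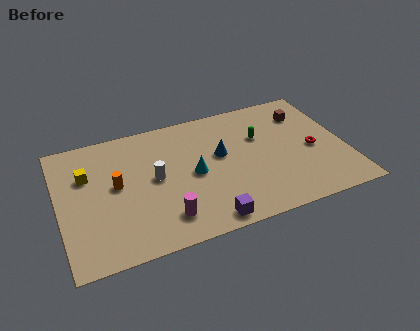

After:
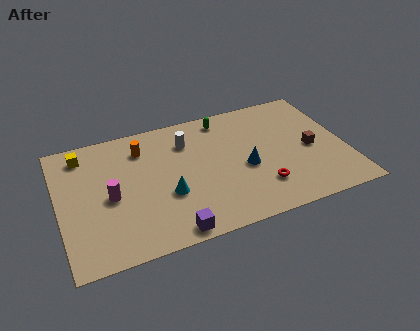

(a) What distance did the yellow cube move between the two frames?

1.7

The yellow cube was near (1.7, 6.7) before and (1.6, 8.4) after, so it travelled √(0.1² + 1.7²) ≈ 1.7 units.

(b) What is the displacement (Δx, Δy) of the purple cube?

(-2.1, -0.1)

The purple cube was at about (8.1, 1.0) and moved to about (6.0, 0.9).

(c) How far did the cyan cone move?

1.9

From (7.7, 4.8) to (6.1, 3.7), the cyan cone covered √(1.6² + 1.1²) ≈ 1.9 units.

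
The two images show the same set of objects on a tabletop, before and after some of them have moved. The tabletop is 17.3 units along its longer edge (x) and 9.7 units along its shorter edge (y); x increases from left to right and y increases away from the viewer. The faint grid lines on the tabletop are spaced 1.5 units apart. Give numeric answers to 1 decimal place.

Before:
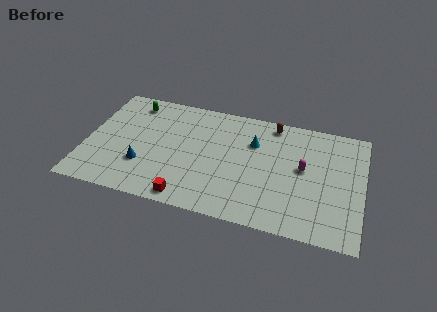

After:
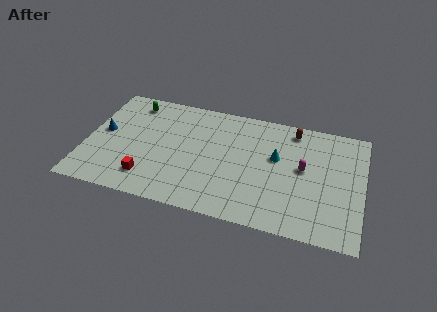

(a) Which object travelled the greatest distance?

the blue cone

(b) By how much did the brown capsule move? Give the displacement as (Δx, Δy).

(1.3, -0.2)

The brown capsule was at about (11.5, 8.6) and moved to about (12.8, 8.4).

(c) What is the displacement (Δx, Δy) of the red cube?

(-2.6, 1.0)

From the two frames, the red cube sits at roughly (6.7, 1.0) before and (4.1, 2.0) after.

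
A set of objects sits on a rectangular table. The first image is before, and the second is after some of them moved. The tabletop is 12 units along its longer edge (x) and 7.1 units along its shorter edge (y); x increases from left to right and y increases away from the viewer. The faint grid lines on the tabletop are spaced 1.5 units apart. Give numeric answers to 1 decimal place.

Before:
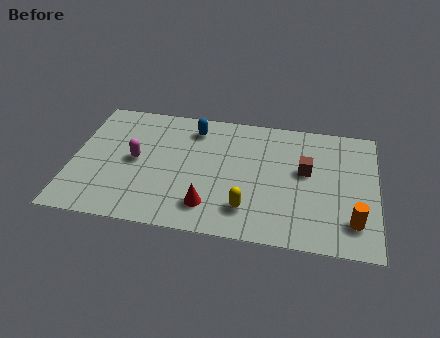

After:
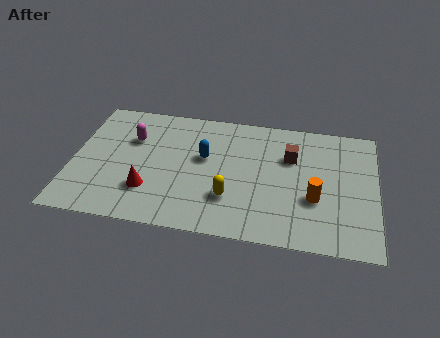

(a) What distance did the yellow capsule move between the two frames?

0.9

The yellow capsule moved from about (7.0, 1.6) to (6.3, 2.1), a distance of √(0.7² + 0.5²) ≈ 0.9.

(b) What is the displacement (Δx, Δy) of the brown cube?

(-0.6, 0.7)

From the two frames, the brown cube sits at roughly (9.2, 4.1) before and (8.6, 4.8) after.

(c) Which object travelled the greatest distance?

the red cone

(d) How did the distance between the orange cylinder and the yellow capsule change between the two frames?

-0.8

The distance was about 4.1 in the first image and 3.3 in the second, so they moved 0.8 units closer together.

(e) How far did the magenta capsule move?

1.2

The magenta capsule moved from about (2.5, 3.6) to (2.3, 4.8), a distance of √(0.2² + 1.2²) ≈ 1.2.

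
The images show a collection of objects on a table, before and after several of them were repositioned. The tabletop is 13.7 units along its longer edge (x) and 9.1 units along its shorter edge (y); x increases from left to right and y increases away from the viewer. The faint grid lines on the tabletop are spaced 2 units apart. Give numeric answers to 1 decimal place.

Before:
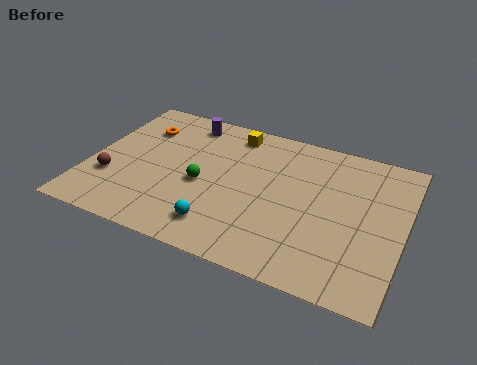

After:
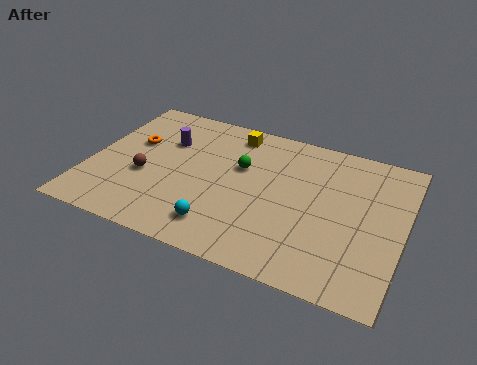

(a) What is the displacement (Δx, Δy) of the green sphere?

(1.5, 1.7)

The green sphere started near (5.0, 4.0) and ended near (6.5, 5.7).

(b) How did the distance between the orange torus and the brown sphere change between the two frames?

-1.7

Before: roughly 3.9 units apart; after: 2.2. That's 1.7 units closer together.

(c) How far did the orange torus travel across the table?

1.1

The orange torus moved from about (1.9, 6.7) to (1.7, 5.6), a distance of √(0.2² + 1.1²) ≈ 1.1.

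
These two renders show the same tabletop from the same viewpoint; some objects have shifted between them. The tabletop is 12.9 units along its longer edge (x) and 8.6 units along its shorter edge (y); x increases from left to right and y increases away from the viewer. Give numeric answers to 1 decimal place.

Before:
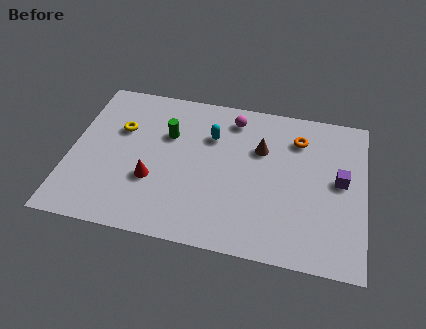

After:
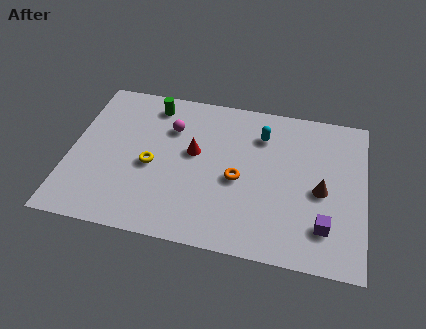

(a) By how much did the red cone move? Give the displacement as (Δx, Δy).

(1.7, 1.9)

From the two frames, the red cone sits at roughly (3.7, 3.0) before and (5.4, 4.9) after.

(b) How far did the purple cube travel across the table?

2.7

The purple cube moved from about (11.8, 4.6) to (11.2, 2.0), a distance of √(0.6² + 2.6²) ≈ 2.7.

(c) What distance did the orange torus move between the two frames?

3.8

The orange torus moved from about (9.9, 6.6) to (7.4, 3.8), a distance of √(2.5² + 2.8²) ≈ 3.8.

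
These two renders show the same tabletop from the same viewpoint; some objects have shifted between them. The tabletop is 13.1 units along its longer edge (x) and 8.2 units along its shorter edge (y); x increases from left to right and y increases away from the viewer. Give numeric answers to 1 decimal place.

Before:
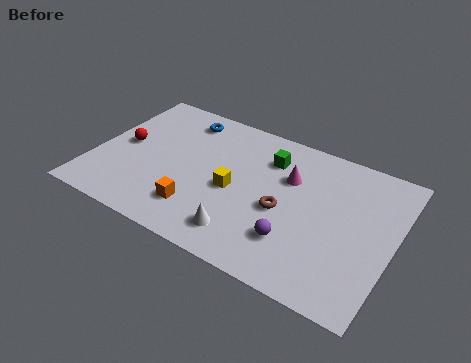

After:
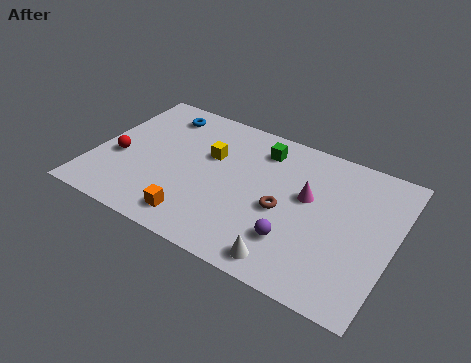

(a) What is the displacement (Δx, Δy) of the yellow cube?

(-1.3, 1.5)

The yellow cube started near (6.2, 3.7) and ended near (4.9, 5.2).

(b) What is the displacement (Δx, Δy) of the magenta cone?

(0.9, -0.7)

From the two frames, the magenta cone sits at roughly (8.4, 5.5) before and (9.3, 4.8) after.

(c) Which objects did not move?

the purple sphere and the brown torus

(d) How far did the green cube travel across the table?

0.6

The green cube moved from about (7.4, 6.2) to (7.0, 6.6), a distance of √(0.4² + 0.4²) ≈ 0.6.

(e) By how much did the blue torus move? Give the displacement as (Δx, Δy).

(-1.0, -0.1)

From the two frames, the blue torus sits at roughly (3.4, 6.9) before and (2.4, 6.8) after.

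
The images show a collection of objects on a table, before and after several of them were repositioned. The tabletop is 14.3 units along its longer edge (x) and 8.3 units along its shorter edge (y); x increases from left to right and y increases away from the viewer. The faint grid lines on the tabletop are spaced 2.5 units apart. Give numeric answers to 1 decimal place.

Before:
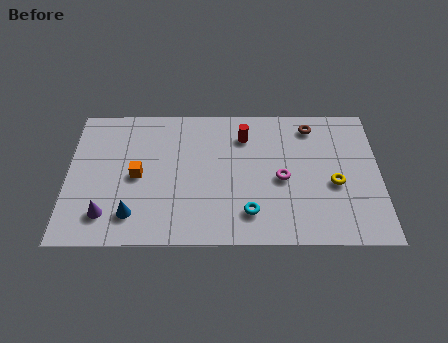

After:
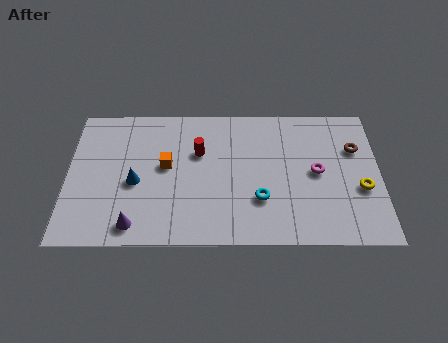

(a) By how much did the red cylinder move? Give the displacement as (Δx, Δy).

(-2.1, -1.0)

The red cylinder started near (8.1, 6.4) and ended near (6.0, 5.4).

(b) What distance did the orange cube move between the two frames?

1.4

The orange cube moved from about (3.2, 4.0) to (4.5, 4.6), a distance of √(1.3² + 0.6²) ≈ 1.4.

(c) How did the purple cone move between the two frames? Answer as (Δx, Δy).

(1.3, -0.6)

The purple cone started near (1.8, 1.7) and ended near (3.1, 1.1).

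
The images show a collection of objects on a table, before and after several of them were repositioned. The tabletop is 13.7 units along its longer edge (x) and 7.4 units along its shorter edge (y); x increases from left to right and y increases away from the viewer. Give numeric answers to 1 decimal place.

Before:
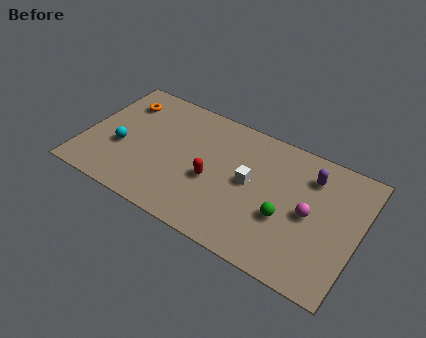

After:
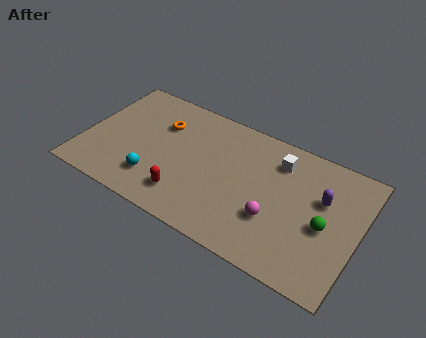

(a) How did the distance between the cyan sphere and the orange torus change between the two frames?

+0.6

They were about 2.8 units apart before and 3.4 after — 0.6 units further apart.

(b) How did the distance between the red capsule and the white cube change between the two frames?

+3.9

The distance was about 2.0 in the first image and 5.9 in the second, so they moved 3.9 units further apart.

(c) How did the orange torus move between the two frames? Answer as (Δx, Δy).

(2.1, -0.5)

The orange torus was at about (1.5, 5.7) and moved to about (3.6, 5.2).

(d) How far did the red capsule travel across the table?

1.9

The red capsule moved from about (6.5, 3.1) to (5.4, 1.6), a distance of √(1.1² + 1.5²) ≈ 1.9.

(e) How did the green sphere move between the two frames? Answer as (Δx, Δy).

(1.9, 0.5)

The green sphere started near (10.2, 2.8) and ended near (12.1, 3.3).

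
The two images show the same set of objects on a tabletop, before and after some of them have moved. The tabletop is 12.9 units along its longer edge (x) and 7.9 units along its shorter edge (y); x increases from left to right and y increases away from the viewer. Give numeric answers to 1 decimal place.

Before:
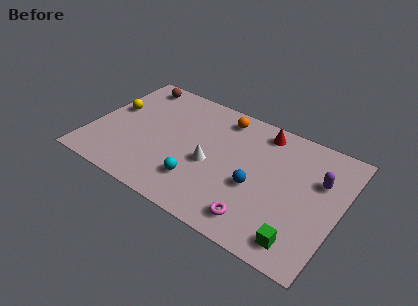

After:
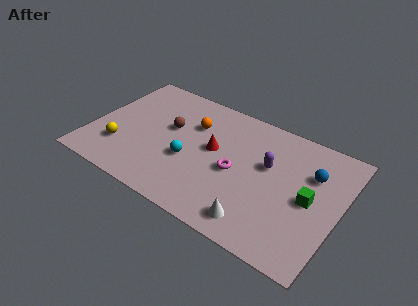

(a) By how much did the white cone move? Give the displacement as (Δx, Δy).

(2.8, -2.2)

From the two frames, the white cone sits at roughly (6.3, 3.4) before and (9.1, 1.2) after.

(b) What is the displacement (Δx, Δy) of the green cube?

(0.1, 2.6)

The green cube started near (11.3, 1.2) and ended near (11.4, 3.8).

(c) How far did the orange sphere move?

1.8

The orange sphere was near (6.4, 6.7) before and (5.0, 5.5) after, so it travelled √(1.4² + 1.2²) ≈ 1.8 units.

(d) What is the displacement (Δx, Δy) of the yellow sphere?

(0.8, -2.4)

The yellow sphere started near (0.9, 4.6) and ended near (1.7, 2.2).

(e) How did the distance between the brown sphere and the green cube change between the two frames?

-3.7

They were about 11.3 units apart before and 7.6 after — 3.7 units closer together.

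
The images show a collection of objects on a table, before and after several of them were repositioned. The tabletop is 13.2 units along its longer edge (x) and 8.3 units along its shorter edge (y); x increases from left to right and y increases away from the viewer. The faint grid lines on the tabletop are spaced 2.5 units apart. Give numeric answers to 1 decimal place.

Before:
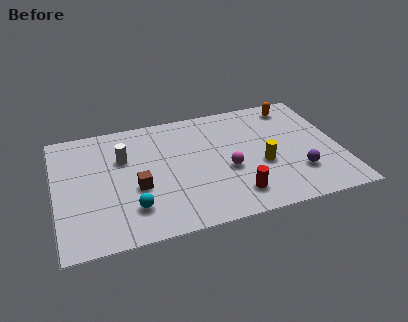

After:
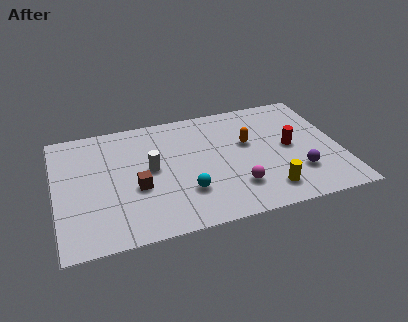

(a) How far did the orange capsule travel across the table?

3.2

The orange capsule moved from about (11.4, 7.1) to (9.0, 5.0), a distance of √(2.4² + 2.1²) ≈ 3.2.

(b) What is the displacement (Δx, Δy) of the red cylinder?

(2.8, 2.6)

The red cylinder was at about (8.1, 1.6) and moved to about (10.9, 4.2).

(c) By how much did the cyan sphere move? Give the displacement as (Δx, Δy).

(2.5, 0.4)

The cyan sphere was at about (3.4, 2.0) and moved to about (5.9, 2.4).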